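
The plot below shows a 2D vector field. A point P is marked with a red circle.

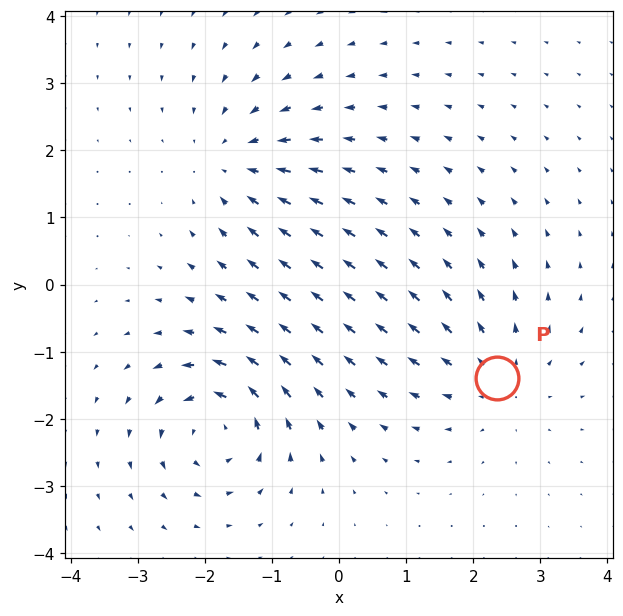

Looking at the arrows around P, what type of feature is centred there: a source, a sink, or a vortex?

source

At P (2.4, -1.4) the arrows spread outward. Divergence about +4, curl ≈0 — positive divergence with near-zero curl is a source.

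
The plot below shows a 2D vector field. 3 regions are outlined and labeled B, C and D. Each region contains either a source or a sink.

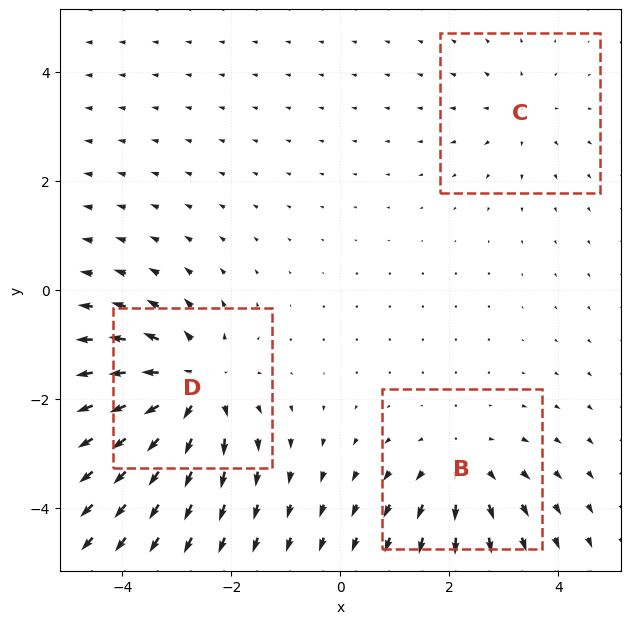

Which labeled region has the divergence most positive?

Divergence at each region's feature centre — B: about +3, C: about +2, D: about +5. Region D is most positive.

D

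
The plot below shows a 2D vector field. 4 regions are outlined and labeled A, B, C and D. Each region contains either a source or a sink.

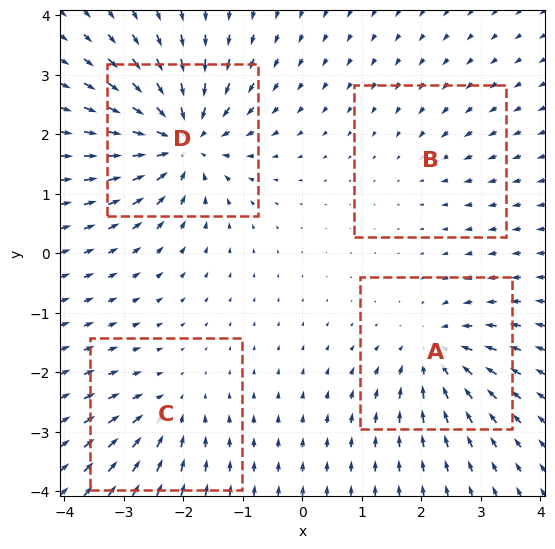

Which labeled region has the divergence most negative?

Divergence at each region's feature centre — A: about -6, B: about -2, C: about -4, D: about -9. Region D is most negative.

D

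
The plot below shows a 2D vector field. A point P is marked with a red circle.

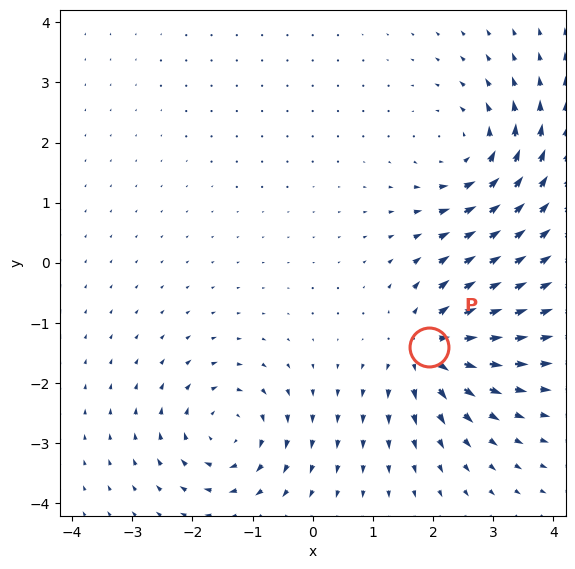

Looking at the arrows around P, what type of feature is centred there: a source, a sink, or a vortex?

At P (1.9, -1.4) the arrows spread outward. Divergence about +7, curl ≈0 — positive divergence with near-zero curl is a source.

source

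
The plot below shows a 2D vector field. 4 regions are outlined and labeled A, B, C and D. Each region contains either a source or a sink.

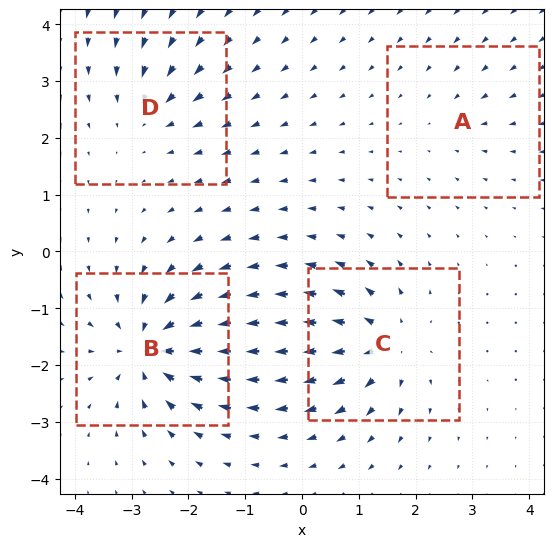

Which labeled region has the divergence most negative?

B

Divergence at each region's feature centre — A: about -2, B: about -8, C: about +7, D: about -4. Region B is most negative.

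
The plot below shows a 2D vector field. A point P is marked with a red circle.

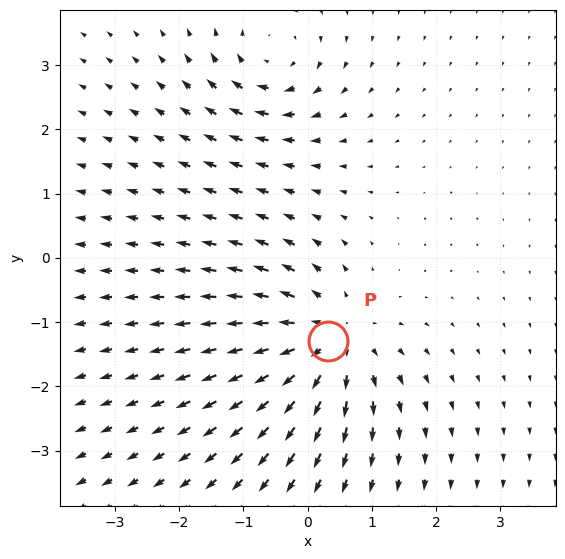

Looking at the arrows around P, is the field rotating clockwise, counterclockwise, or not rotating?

not rotating

Near P at (0.3, -1.3) the arrows show no circulation. The curl there is ≈0.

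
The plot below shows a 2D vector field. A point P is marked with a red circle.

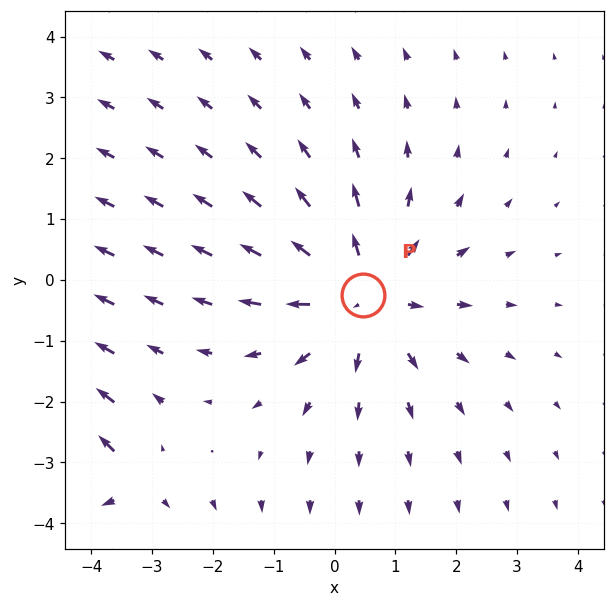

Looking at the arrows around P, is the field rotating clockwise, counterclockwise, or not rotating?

not rotating

Near P at (0.5, -0.3) the arrows show no circulation. The curl there is ≈0.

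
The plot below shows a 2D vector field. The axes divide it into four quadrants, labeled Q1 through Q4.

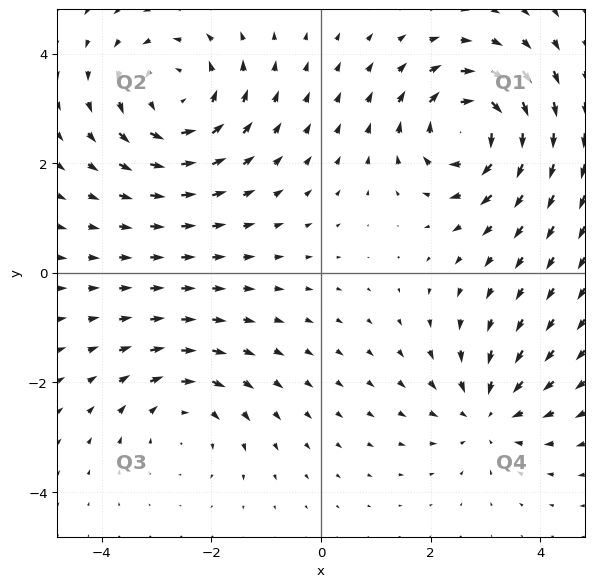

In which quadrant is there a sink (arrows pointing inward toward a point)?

Q4

The sink sits at approximately (3.0, -2.6), which lies in quadrant Q4. The divergence there is about -4, negative as expected for a sink.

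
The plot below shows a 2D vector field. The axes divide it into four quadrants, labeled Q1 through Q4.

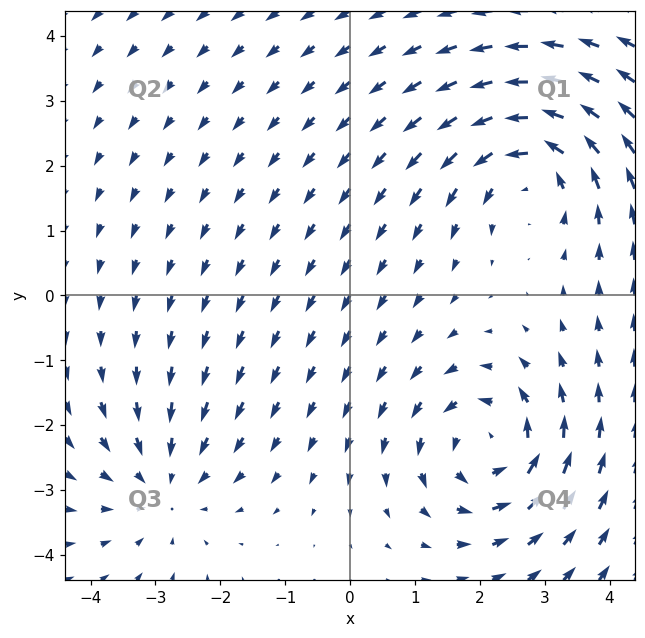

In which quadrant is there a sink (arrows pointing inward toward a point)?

Q3

The sink sits at approximately (-2.9, -2.9), which lies in quadrant Q3. The divergence there is about -3, negative as expected for a sink.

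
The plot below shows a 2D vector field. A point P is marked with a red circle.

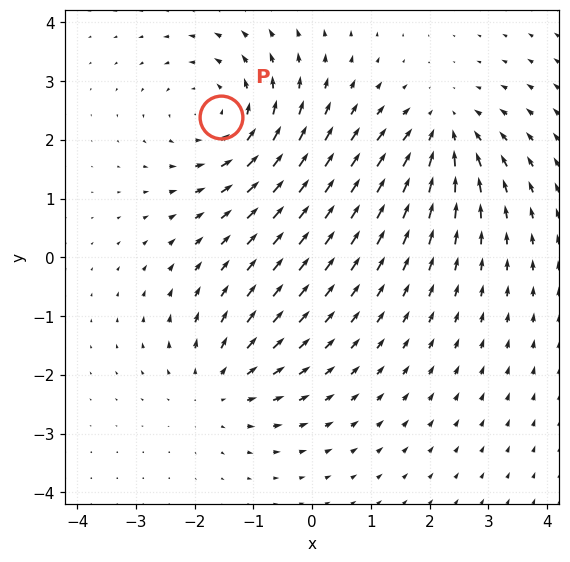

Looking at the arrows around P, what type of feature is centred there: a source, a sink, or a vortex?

vortex

At P (-1.6, 2.4) the arrows circulate counterclockwise. Divergence ≈0, curl about +4 — near-zero divergence with nonzero curl is a vortex.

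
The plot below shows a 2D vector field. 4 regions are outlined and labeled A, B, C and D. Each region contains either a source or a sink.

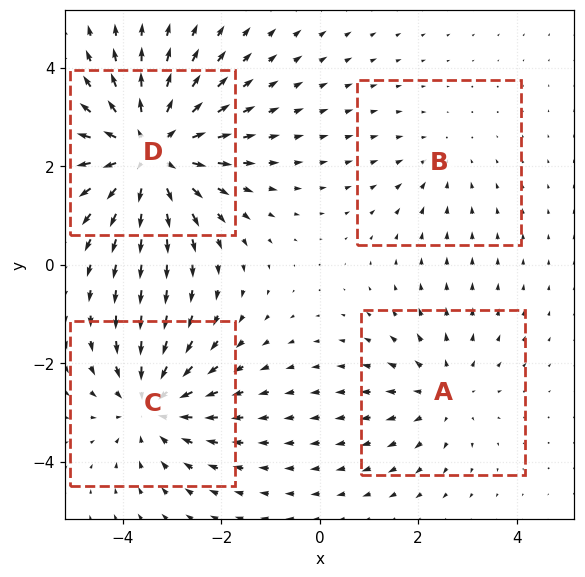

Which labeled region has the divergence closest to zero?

B

Divergence at each region's feature centre — A: about +3, B: about -2, C: about -4, D: about +6. Region B is closest to zero.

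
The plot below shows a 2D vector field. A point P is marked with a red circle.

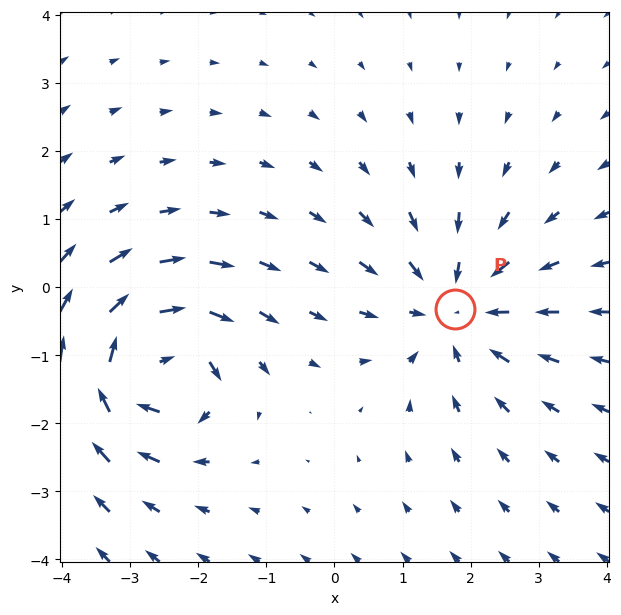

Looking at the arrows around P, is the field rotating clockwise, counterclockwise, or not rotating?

not rotating

Near P at (1.8, -0.3) the arrows show no circulation. The curl there is ≈0.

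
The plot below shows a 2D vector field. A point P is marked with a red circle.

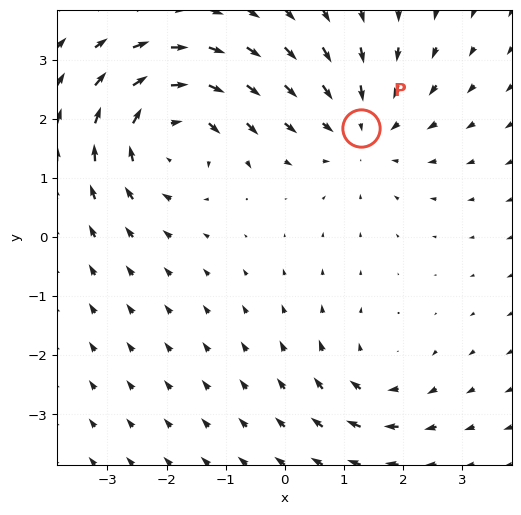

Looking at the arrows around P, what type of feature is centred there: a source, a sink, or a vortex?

sink

At P (1.3, 1.8) the arrows converge inward. Divergence about -3, curl ≈0 — negative divergence with near-zero curl is a sink.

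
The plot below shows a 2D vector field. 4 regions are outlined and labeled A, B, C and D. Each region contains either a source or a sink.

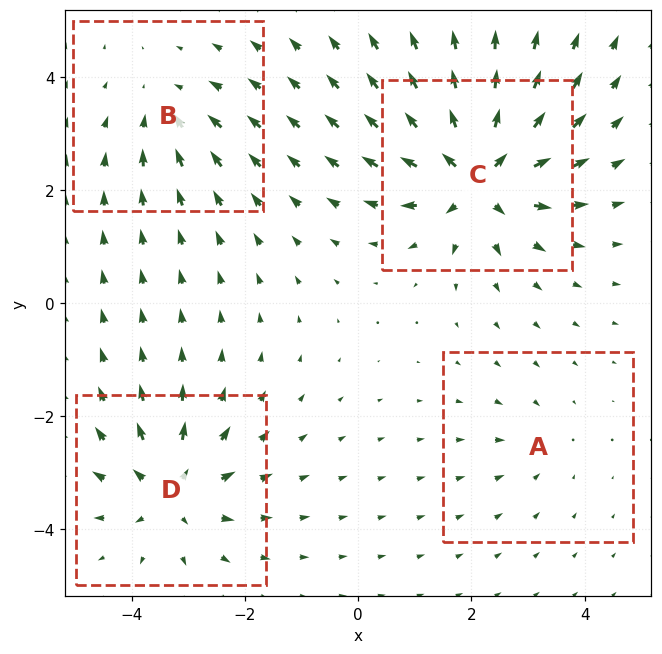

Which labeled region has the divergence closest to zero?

Divergence at each region's feature centre — A: about -2, B: about -3, C: about +8, D: about +6. Region A is closest to zero.

A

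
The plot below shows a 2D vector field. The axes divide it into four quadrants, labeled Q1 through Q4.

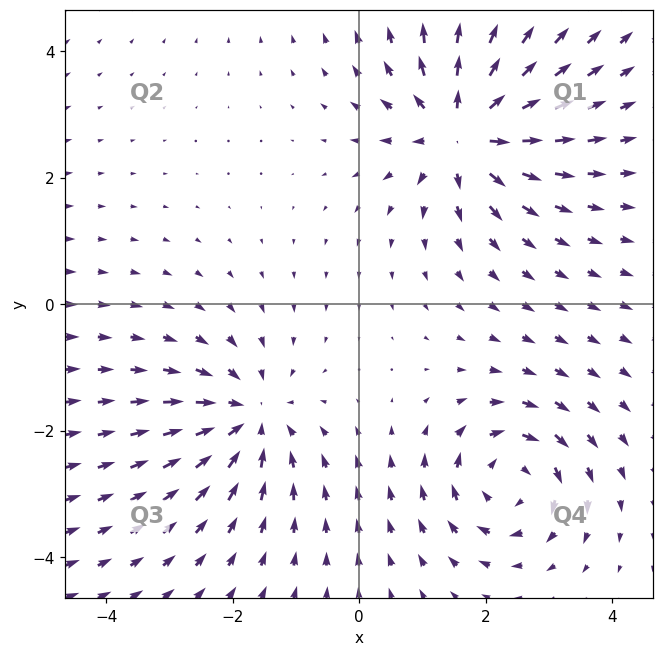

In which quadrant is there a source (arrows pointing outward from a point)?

The source sits at approximately (1.7, 2.7), which lies in quadrant Q1. The divergence there is about +6, positive as expected for a source.

Q1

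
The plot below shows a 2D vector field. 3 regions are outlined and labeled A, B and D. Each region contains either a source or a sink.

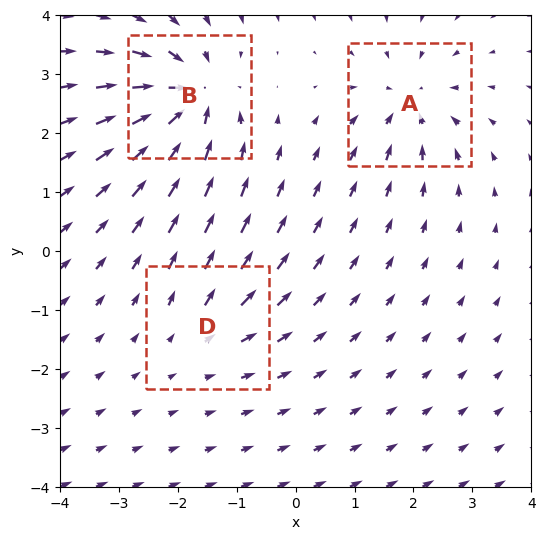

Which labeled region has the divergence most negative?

Divergence at each region's feature centre — A: about -4, B: about -6, D: about +2. Region B is most negative.

B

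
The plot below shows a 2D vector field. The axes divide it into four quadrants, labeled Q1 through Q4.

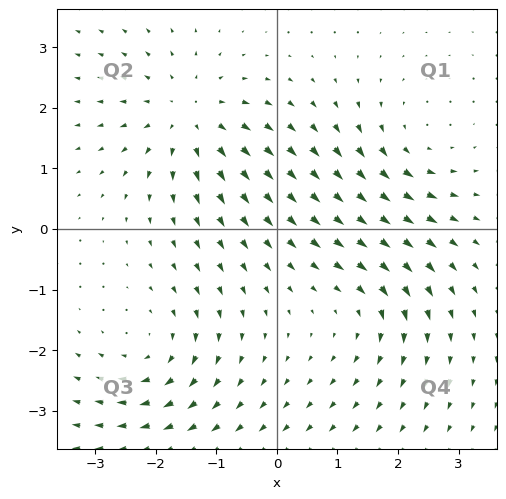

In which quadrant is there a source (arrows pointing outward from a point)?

The source sits at approximately (-1.5, 1.9), which lies in quadrant Q2. The divergence there is about +5, positive as expected for a source.

Q2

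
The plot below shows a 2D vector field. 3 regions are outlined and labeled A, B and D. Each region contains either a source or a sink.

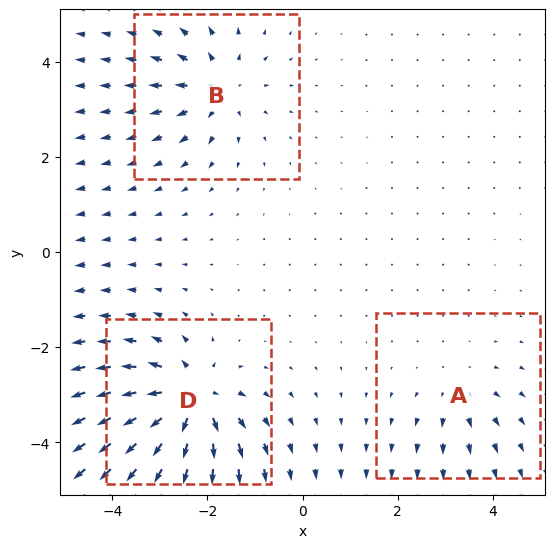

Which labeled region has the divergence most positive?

Divergence at each region's feature centre — A: about +2, B: about +4, D: about +6. Region D is most positive.

D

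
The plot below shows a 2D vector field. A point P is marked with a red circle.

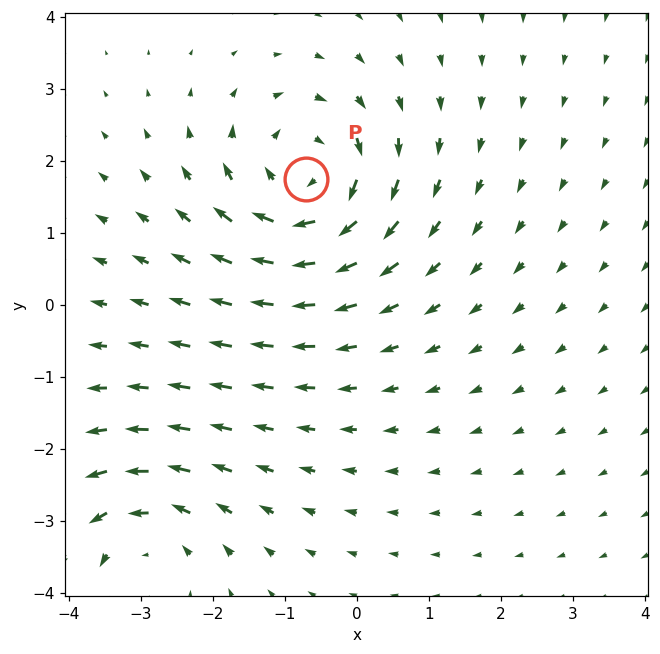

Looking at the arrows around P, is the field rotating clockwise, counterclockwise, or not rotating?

clockwise

Near P at (-0.7, 1.7) the arrows circulate clockwise. The curl (z-component) there is about -5; negative curl means clockwise rotation.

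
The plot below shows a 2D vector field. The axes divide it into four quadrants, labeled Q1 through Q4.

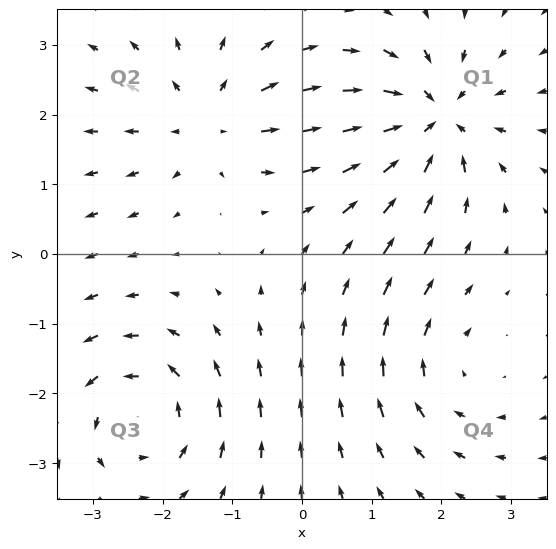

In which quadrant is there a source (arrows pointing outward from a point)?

Q2

The source sits at approximately (-1.3, 1.9), which lies in quadrant Q2. The divergence there is about +4, positive as expected for a source.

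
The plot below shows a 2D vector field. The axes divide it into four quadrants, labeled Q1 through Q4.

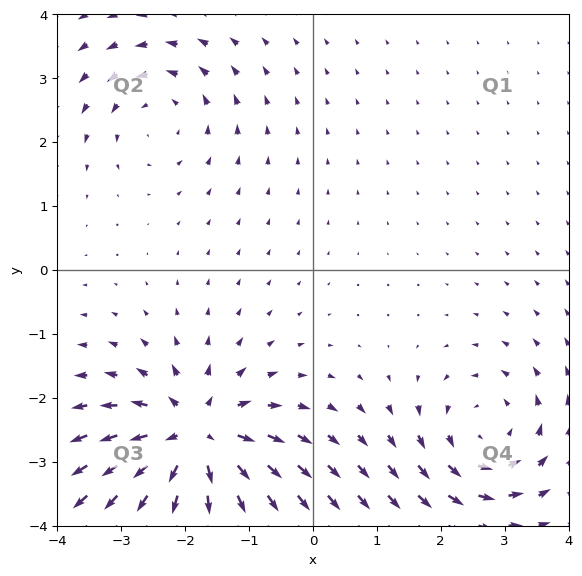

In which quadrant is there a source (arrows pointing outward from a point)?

The source sits at approximately (-1.8, -2.7), which lies in quadrant Q3. The divergence there is about +6, positive as expected for a source.

Q3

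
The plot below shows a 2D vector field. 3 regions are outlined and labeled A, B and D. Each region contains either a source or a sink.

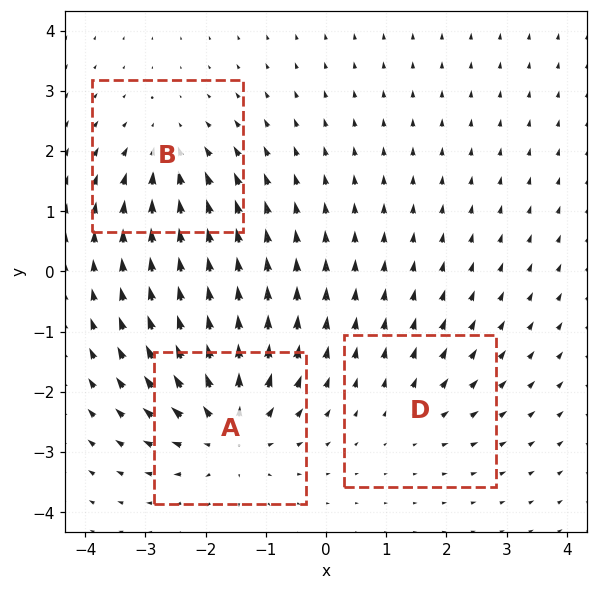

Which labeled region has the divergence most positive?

A

Divergence at each region's feature centre — A: about +5, B: about -3, D: about +2. Region A is most positive.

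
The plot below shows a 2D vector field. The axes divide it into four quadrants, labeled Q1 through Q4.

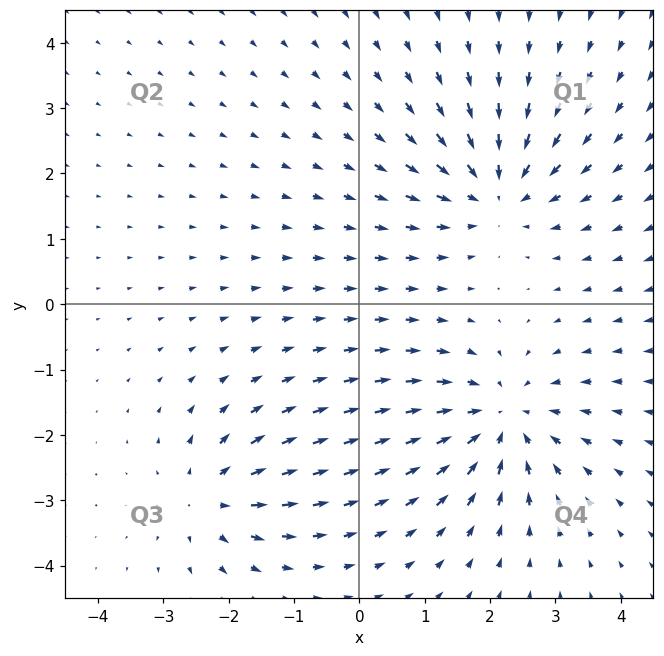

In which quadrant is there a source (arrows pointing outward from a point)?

The source sits at approximately (-2.3, -3.0), which lies in quadrant Q3. The divergence there is about +4, positive as expected for a source.

Q3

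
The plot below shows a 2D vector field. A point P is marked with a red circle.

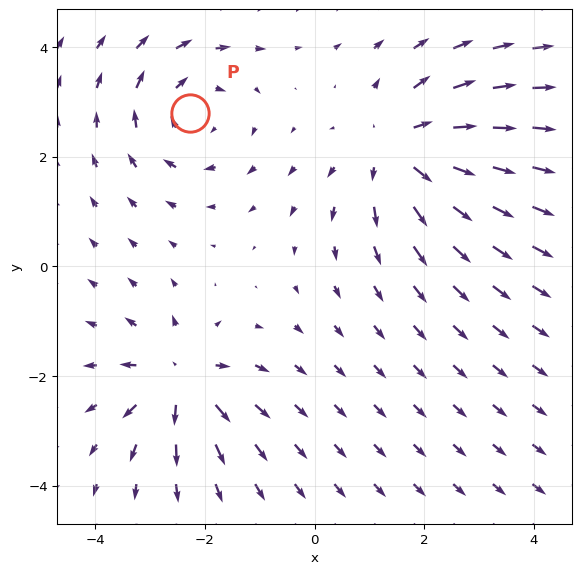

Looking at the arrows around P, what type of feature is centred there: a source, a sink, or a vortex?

vortex

At P (-2.3, 2.8) the arrows circulate clockwise. Divergence ≈0, curl about -3 — near-zero divergence with nonzero curl is a vortex.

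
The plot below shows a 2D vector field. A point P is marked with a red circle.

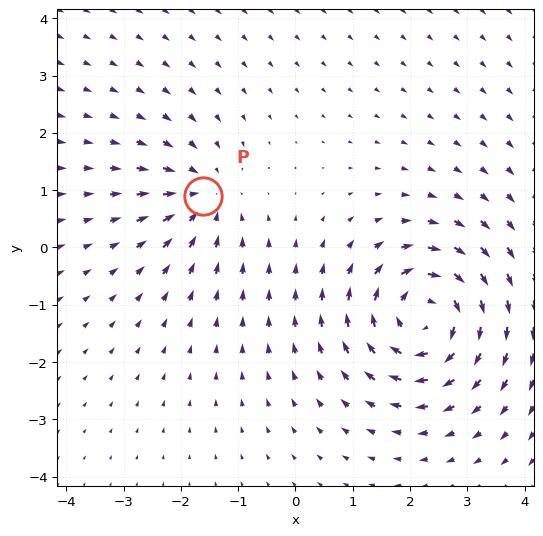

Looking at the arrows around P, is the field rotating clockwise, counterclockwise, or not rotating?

not rotating

Near P at (-1.6, 0.9) the arrows show no circulation. The curl there is ≈0.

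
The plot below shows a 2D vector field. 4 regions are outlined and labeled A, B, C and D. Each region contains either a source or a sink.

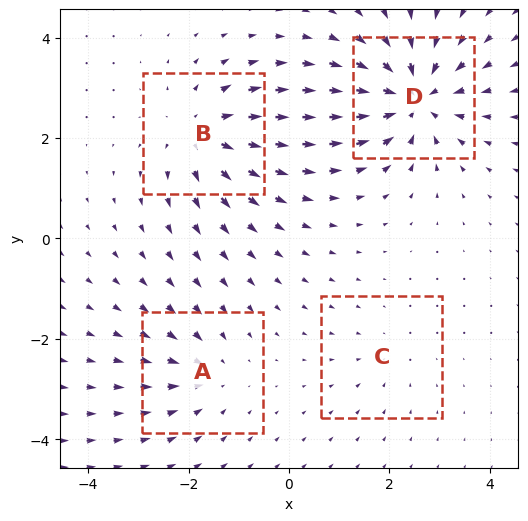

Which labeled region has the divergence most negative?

D

Divergence at each region's feature centre — A: about -3, B: about +5, C: about -2, D: about -7. Region D is most negative.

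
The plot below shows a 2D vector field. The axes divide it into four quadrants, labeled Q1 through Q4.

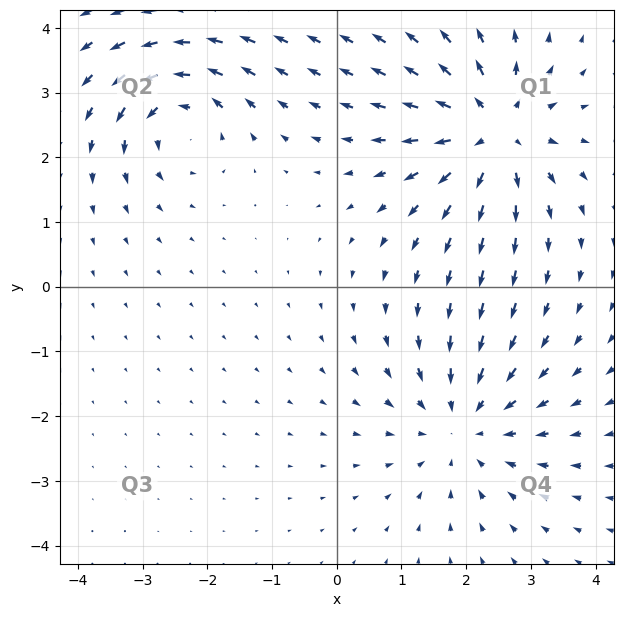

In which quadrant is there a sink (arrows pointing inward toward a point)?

The sink sits at approximately (2.0, -2.1), which lies in quadrant Q4. The divergence there is about -3, negative as expected for a sink.

Q4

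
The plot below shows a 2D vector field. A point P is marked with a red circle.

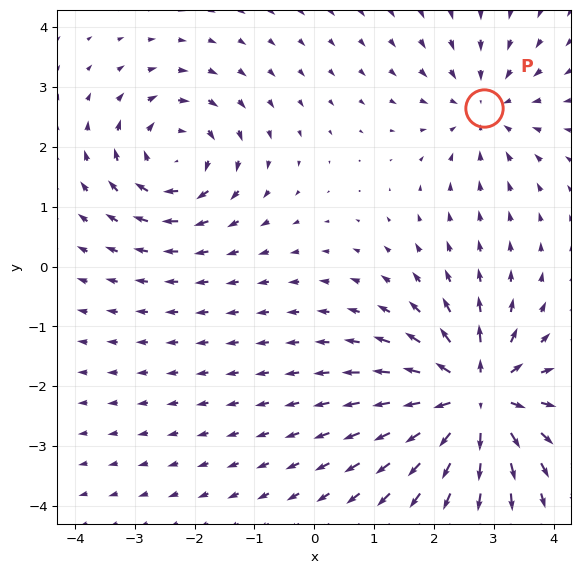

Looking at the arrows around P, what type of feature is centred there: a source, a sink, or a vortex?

At P (2.8, 2.6) the arrows converge inward. Divergence about -3, curl ≈0 — negative divergence with near-zero curl is a sink.

sink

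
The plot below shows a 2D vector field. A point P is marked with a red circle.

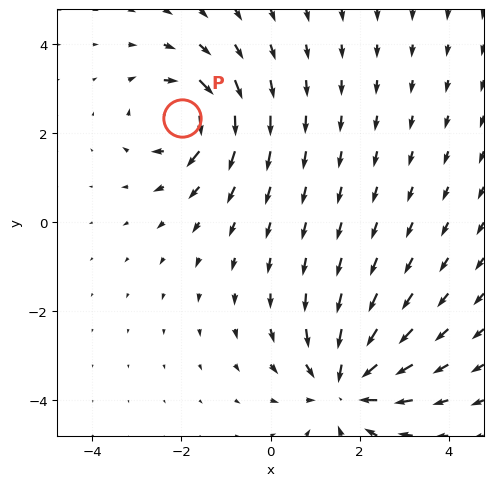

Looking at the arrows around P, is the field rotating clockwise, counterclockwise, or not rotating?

clockwise

Near P at (-2.0, 2.3) the arrows circulate clockwise. The curl (z-component) there is about -5; negative curl means clockwise rotation.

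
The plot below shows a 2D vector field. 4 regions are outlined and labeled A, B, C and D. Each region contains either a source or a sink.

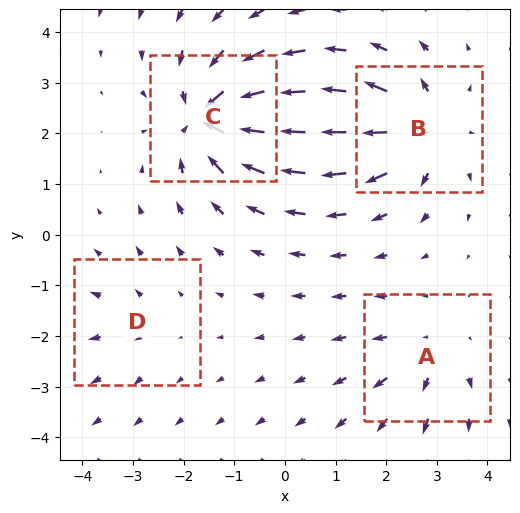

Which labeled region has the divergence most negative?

Divergence at each region's feature centre — A: about +4, B: about +6, C: about -8, D: about +2. Region C is most negative.

C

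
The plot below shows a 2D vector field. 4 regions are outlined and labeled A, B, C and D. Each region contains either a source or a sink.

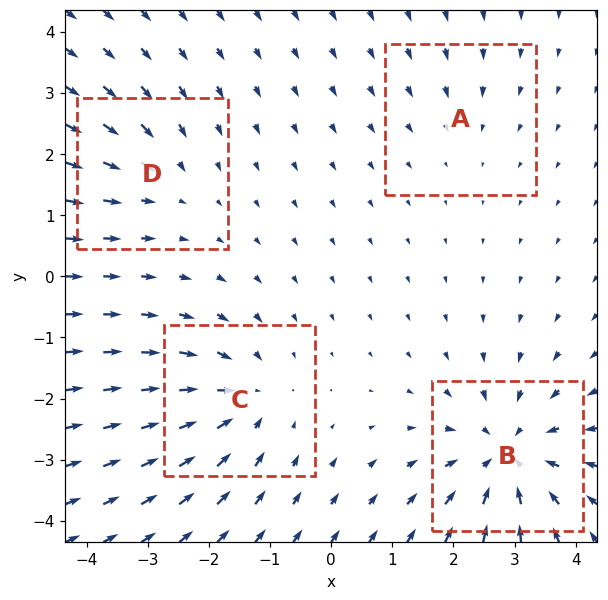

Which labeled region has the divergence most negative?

B

Divergence at each region's feature centre — A: about -2, B: about -7, C: about -5, D: about -3. Region B is most negative.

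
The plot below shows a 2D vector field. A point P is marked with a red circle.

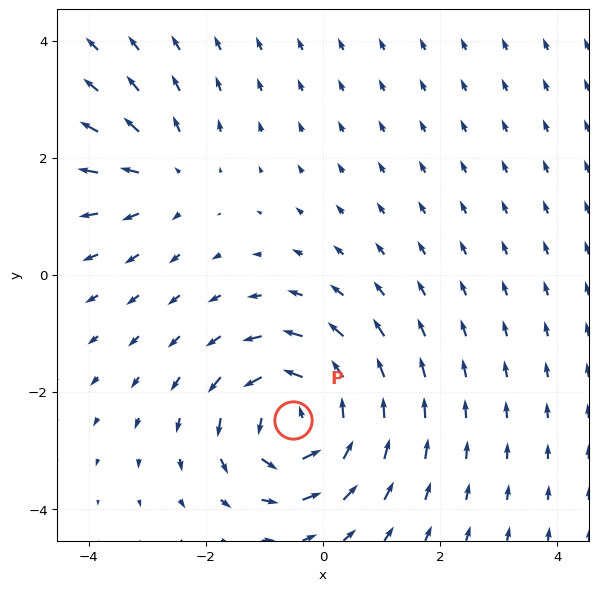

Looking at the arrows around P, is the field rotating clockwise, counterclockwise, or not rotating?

counterclockwise

Near P at (-0.5, -2.5) the arrows circulate counterclockwise. The curl (z-component) there is about +6; positive curl means counterclockwise rotation.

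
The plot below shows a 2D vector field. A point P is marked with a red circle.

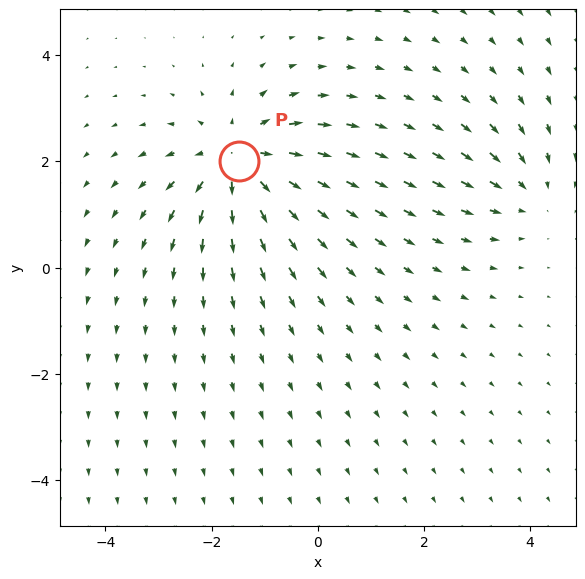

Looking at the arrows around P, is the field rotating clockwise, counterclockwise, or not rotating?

not rotating

Near P at (-1.5, 2.0) the arrows show no circulation. The curl there is ≈0.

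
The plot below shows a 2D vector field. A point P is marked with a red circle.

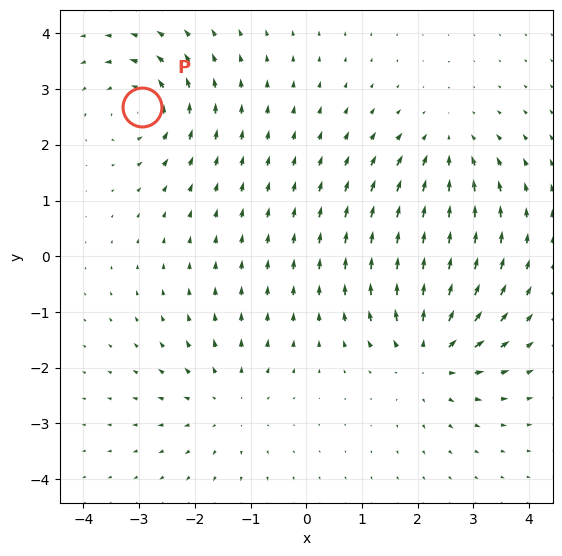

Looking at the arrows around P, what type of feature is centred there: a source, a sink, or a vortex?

vortex

At P (-2.9, 2.7) the arrows circulate counterclockwise. Divergence ≈0, curl about +6 — near-zero divergence with nonzero curl is a vortex.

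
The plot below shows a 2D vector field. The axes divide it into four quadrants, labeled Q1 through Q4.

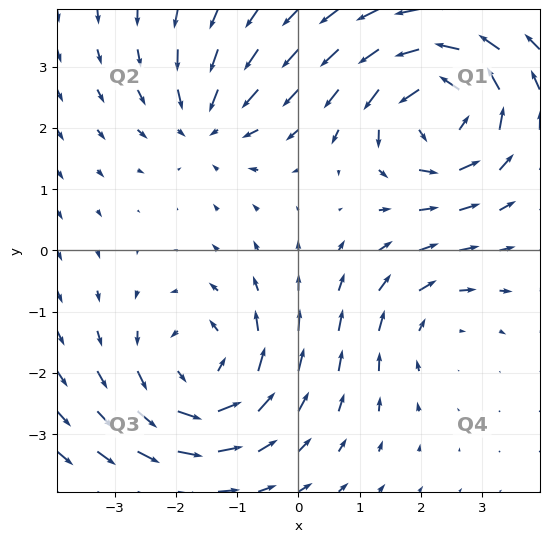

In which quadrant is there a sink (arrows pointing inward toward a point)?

The sink sits at approximately (-1.5, 2.1), which lies in quadrant Q2. The divergence there is about -3, negative as expected for a sink.

Q2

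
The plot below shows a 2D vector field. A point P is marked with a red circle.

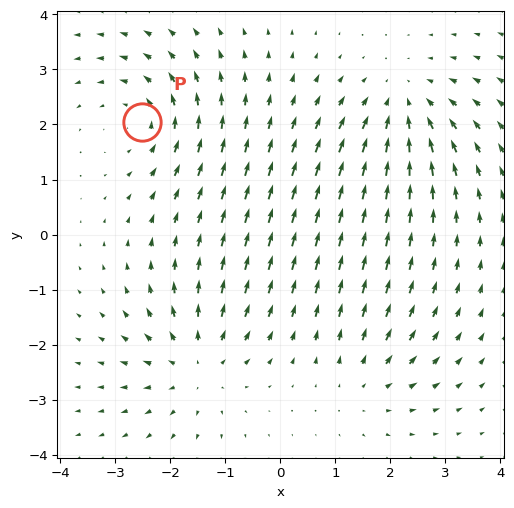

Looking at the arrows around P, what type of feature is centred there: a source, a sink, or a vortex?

vortex

At P (-2.5, 2.1) the arrows circulate counterclockwise. Divergence ≈0, curl about +3 — near-zero divergence with nonzero curl is a vortex.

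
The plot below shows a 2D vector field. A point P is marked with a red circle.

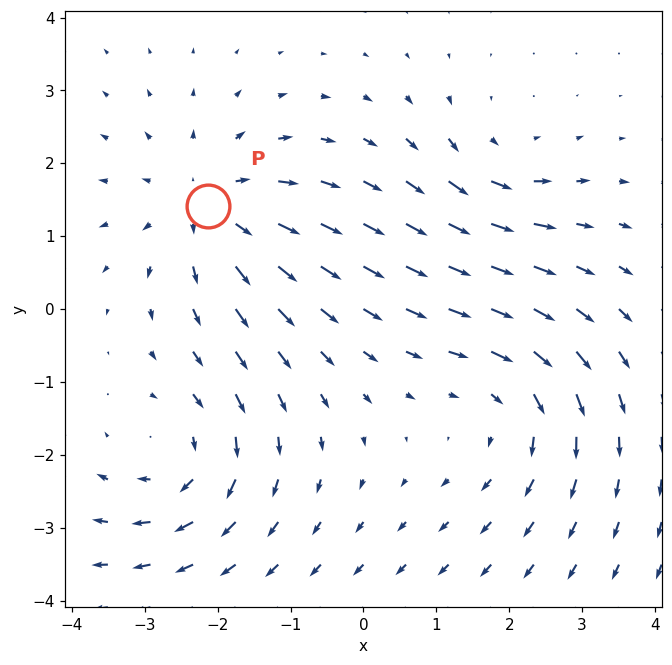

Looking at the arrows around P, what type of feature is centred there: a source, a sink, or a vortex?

source

At P (-2.1, 1.4) the arrows spread outward. Divergence about +4, curl ≈0 — positive divergence with near-zero curl is a source.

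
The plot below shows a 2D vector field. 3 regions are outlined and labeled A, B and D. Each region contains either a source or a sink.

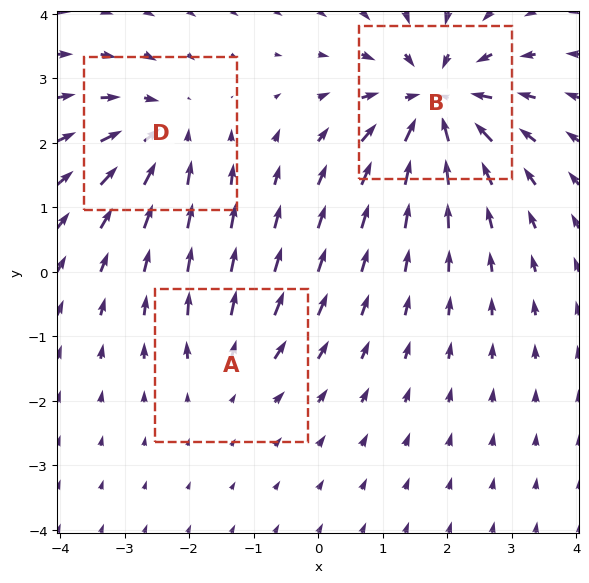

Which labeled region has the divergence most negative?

B

Divergence at each region's feature centre — A: about +2, B: about -5, D: about -3. Region B is most negative.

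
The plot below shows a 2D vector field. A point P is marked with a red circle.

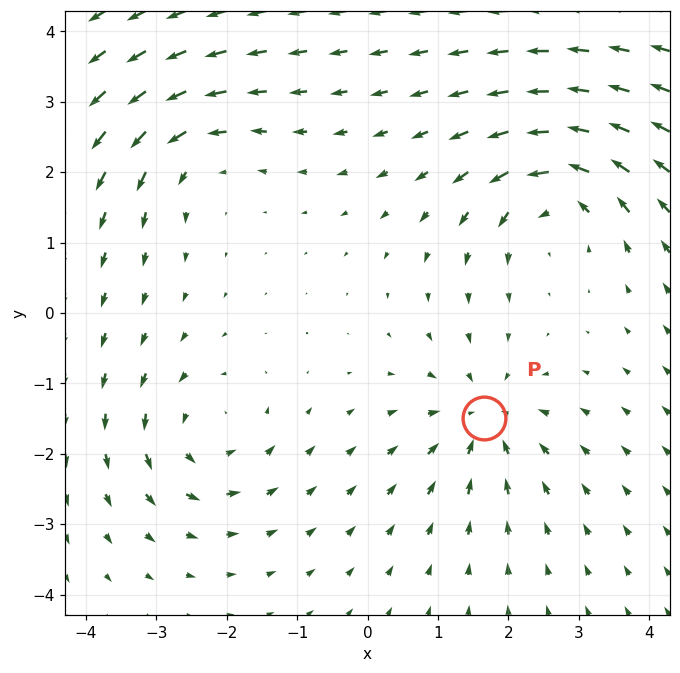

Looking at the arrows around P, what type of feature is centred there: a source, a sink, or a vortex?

sink

At P (1.7, -1.5) the arrows converge inward. Divergence about -4, curl ≈0 — negative divergence with near-zero curl is a sink.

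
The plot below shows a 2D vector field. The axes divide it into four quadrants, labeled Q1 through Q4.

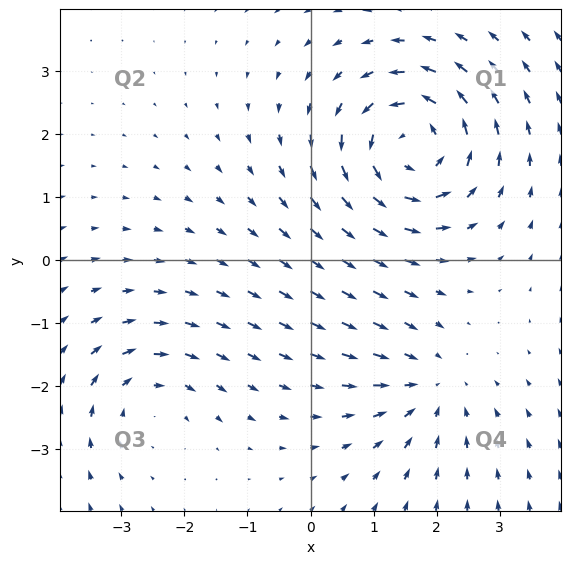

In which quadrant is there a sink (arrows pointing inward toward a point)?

Q4

The sink sits at approximately (1.9, -2.0), which lies in quadrant Q4. The divergence there is about -3, negative as expected for a sink.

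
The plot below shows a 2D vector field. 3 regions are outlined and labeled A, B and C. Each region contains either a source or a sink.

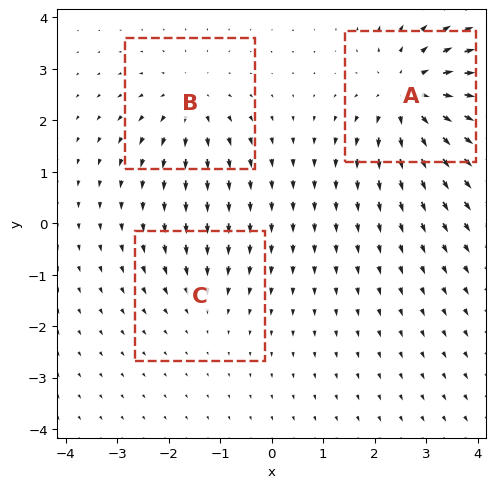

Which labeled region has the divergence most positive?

Divergence at each region's feature centre — A: about +5, B: about +3, C: about -2. Region A is most positive.

A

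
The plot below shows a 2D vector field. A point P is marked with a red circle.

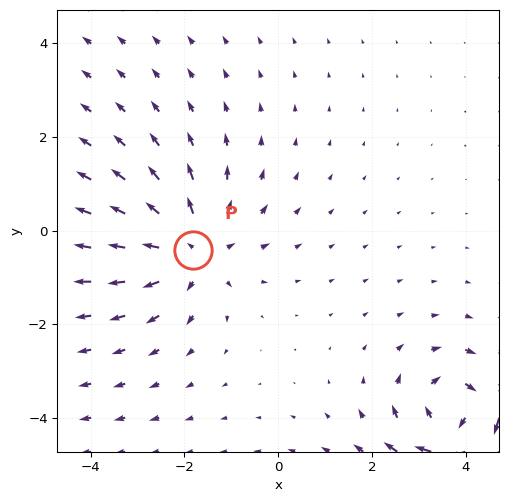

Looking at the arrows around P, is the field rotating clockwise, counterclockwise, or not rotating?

not rotating

Near P at (-1.8, -0.4) the arrows show no circulation. The curl there is ≈0.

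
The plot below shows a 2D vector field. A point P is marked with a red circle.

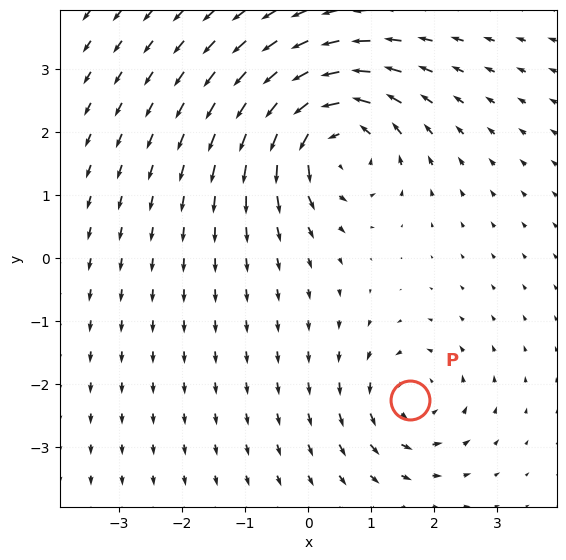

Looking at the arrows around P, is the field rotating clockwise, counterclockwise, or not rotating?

counterclockwise

Near P at (1.6, -2.3) the arrows circulate counterclockwise. The curl (z-component) there is about +4; positive curl means counterclockwise rotation.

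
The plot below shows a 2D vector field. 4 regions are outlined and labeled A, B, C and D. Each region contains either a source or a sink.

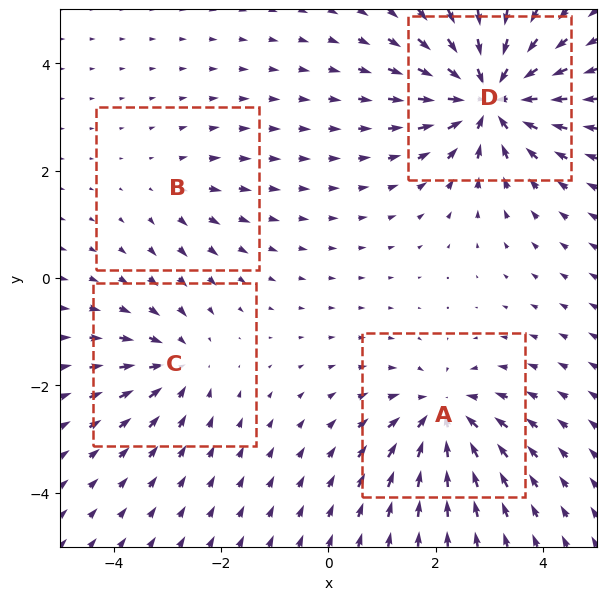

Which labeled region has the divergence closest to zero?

Divergence at each region's feature centre — A: about -5, B: about +2, C: about -4, D: about -8. Region B is closest to zero.

B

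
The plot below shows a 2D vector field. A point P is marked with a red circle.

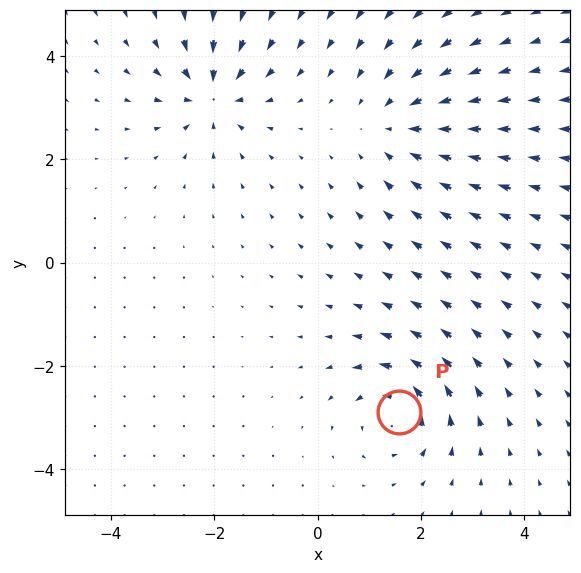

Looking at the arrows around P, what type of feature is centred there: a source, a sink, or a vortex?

At P (1.6, -2.9) the arrows circulate counterclockwise. Divergence ≈0, curl about +6 — near-zero divergence with nonzero curl is a vortex.

vortex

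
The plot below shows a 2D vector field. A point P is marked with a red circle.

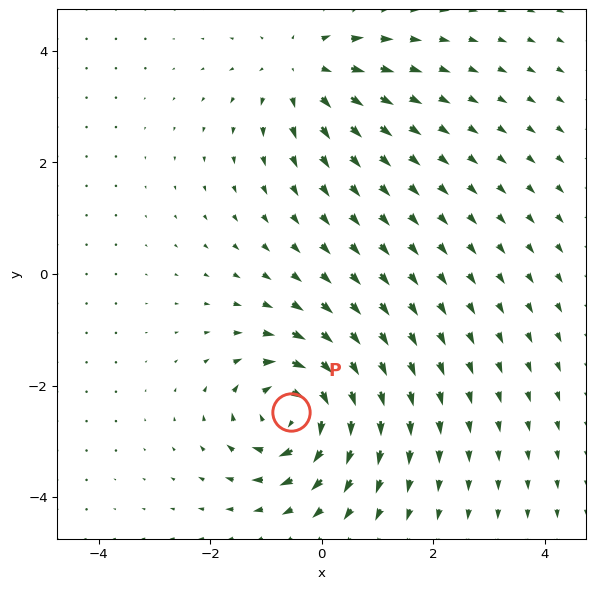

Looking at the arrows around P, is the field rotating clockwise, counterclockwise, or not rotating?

clockwise

Near P at (-0.5, -2.5) the arrows circulate clockwise. The curl (z-component) there is about -7; negative curl means clockwise rotation.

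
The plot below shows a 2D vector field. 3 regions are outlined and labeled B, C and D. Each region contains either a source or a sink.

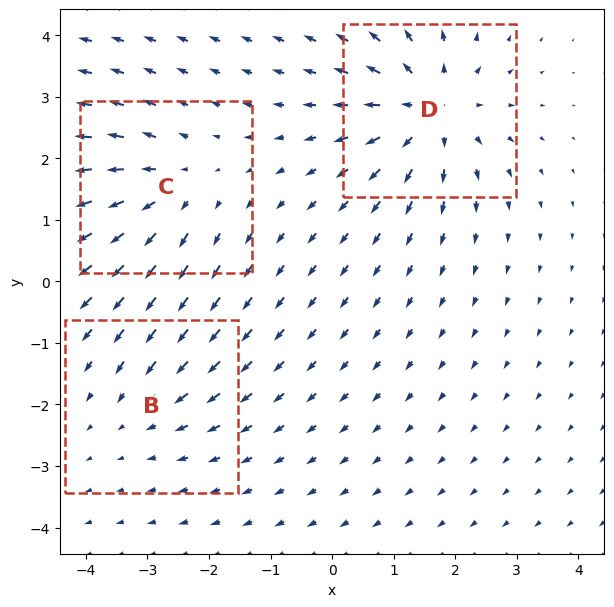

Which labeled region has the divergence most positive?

D

Divergence at each region's feature centre — B: about -2, C: about +3, D: about +5. Region D is most positive.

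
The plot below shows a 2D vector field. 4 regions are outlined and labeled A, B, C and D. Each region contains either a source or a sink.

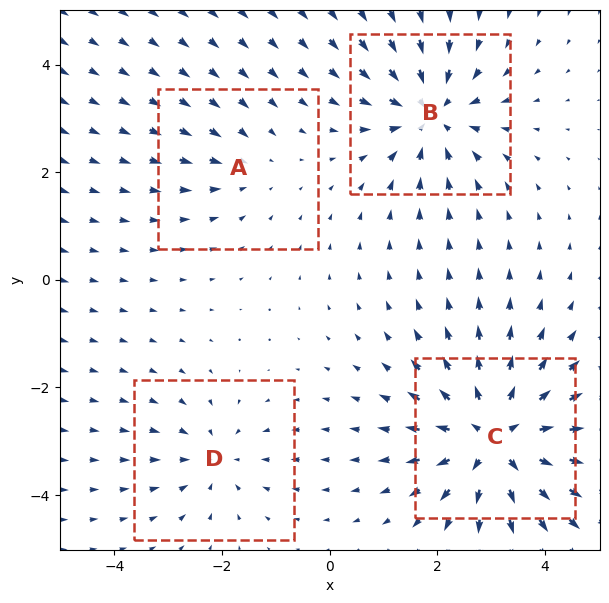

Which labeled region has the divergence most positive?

C

Divergence at each region's feature centre — A: about -2, B: about -6, C: about +7, D: about -3. Region C is most positive.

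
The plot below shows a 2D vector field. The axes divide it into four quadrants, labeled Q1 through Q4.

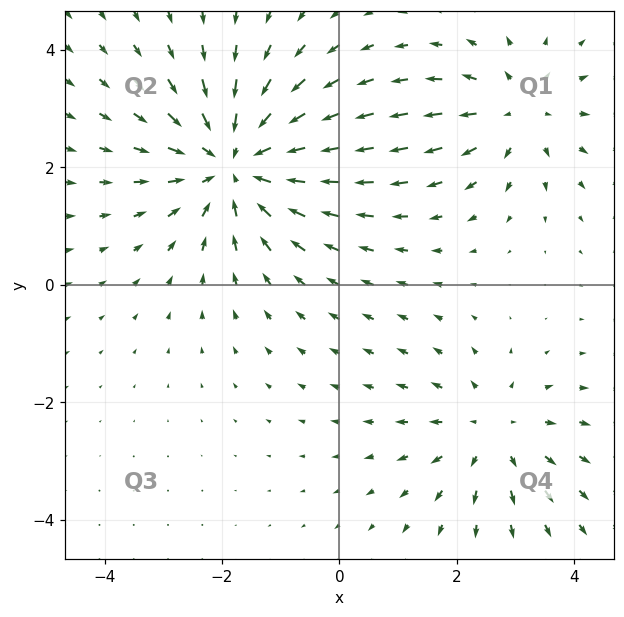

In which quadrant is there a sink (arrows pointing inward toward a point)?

The sink sits at approximately (-1.8, 2.1), which lies in quadrant Q2. The divergence there is about -4, negative as expected for a sink.

Q2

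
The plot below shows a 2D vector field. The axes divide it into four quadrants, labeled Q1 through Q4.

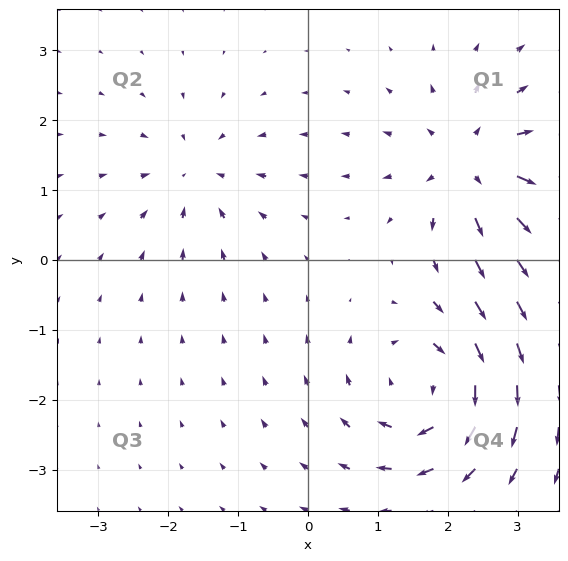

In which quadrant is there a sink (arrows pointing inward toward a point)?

The sink sits at approximately (-1.6, 1.2), which lies in quadrant Q2. The divergence there is about -4, negative as expected for a sink.

Q2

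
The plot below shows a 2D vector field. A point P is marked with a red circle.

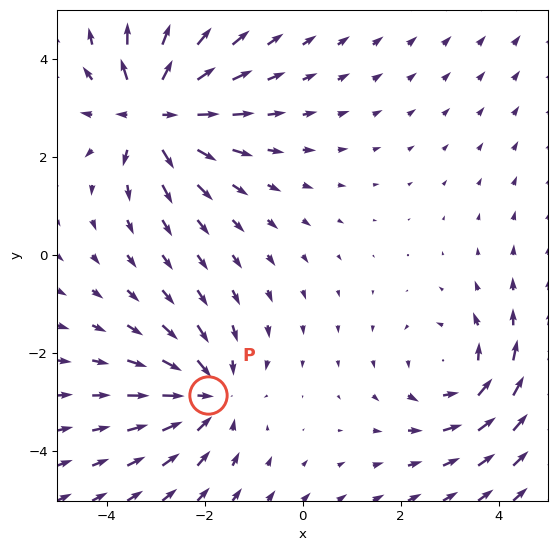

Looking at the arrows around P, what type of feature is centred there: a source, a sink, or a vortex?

sink

At P (-1.9, -2.9) the arrows converge inward. Divergence about -3, curl ≈0 — negative divergence with near-zero curl is a sink.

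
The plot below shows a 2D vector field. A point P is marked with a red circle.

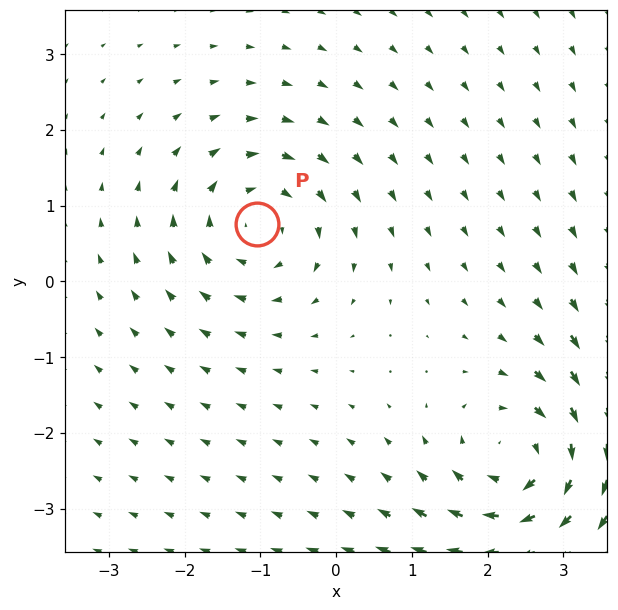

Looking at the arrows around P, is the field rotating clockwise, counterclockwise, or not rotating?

Near P at (-1.1, 0.8) the arrows circulate clockwise. The curl (z-component) there is about -3; negative curl means clockwise rotation.

clockwise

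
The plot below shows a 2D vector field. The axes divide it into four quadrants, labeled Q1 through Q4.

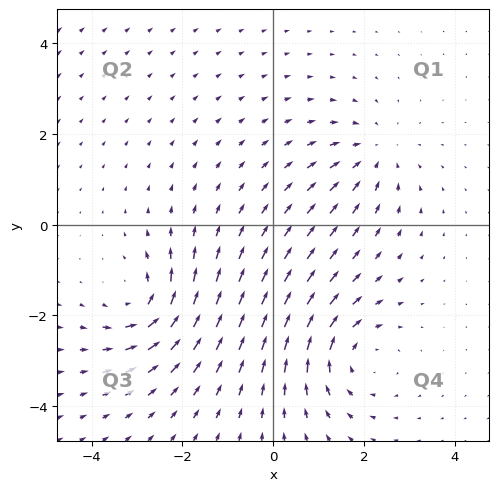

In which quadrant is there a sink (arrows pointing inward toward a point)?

The sink sits at approximately (2.2, 1.5), which lies in quadrant Q1. The divergence there is about -3, negative as expected for a sink.

Q1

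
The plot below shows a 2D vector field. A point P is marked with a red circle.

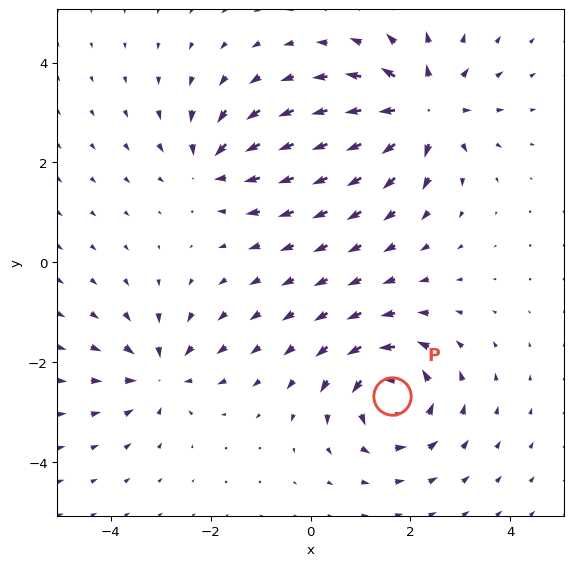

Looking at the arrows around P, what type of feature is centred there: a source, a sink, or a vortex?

At P (1.6, -2.7) the arrows circulate counterclockwise. Divergence ≈0, curl about +5 — near-zero divergence with nonzero curl is a vortex.

vortex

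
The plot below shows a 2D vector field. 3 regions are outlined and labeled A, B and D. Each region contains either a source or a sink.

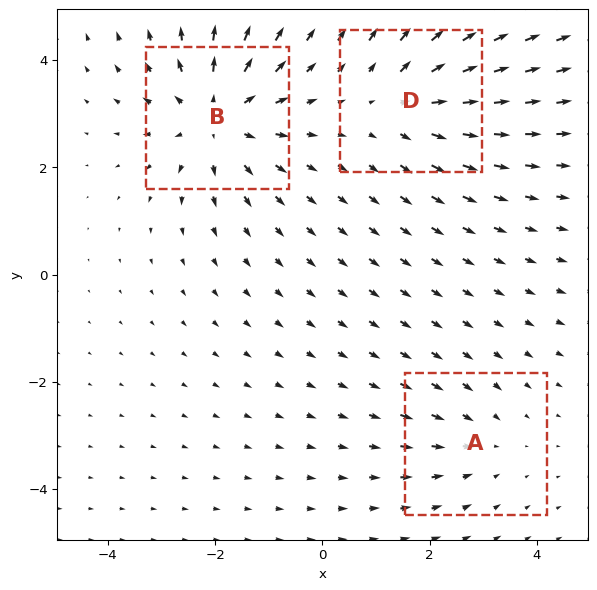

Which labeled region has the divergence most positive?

Divergence at each region's feature centre — A: about -2, B: about +4, D: about +3. Region B is most positive.

B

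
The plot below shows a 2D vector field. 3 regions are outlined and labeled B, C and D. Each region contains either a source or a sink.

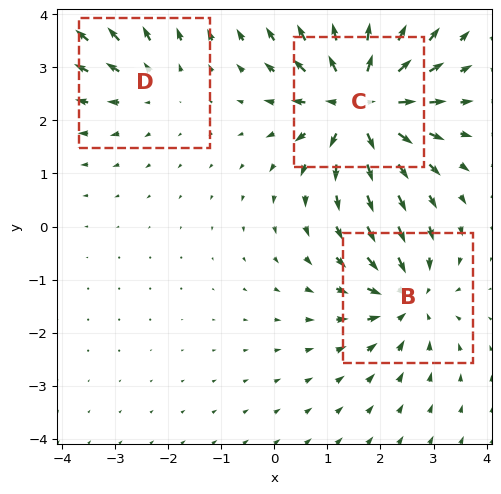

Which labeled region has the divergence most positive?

C

Divergence at each region's feature centre — B: about -4, C: about +6, D: about +2. Region C is most positive.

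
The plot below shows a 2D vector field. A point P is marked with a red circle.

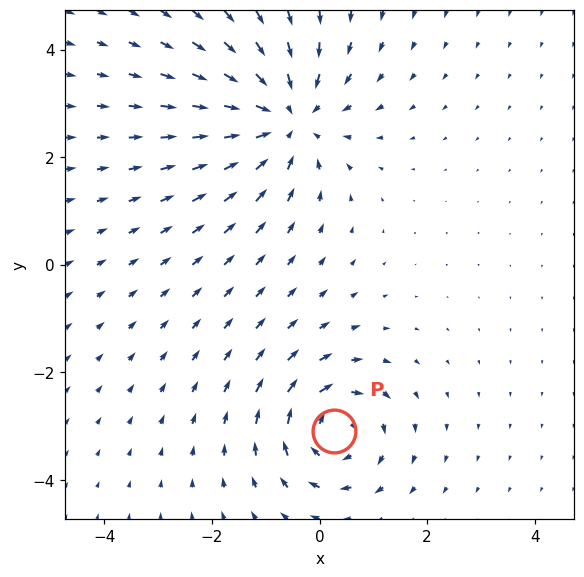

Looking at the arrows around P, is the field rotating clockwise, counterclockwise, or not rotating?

clockwise

Near P at (0.3, -3.1) the arrows circulate clockwise. The curl (z-component) there is about -5; negative curl means clockwise rotation.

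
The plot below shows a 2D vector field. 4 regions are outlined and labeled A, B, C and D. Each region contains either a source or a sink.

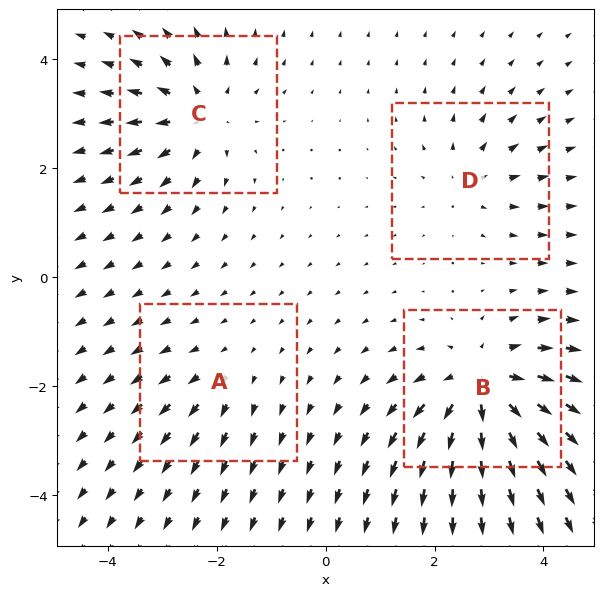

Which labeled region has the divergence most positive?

B

Divergence at each region's feature centre — A: about +2, B: about +7, C: about +5, D: about +3. Region B is most positive.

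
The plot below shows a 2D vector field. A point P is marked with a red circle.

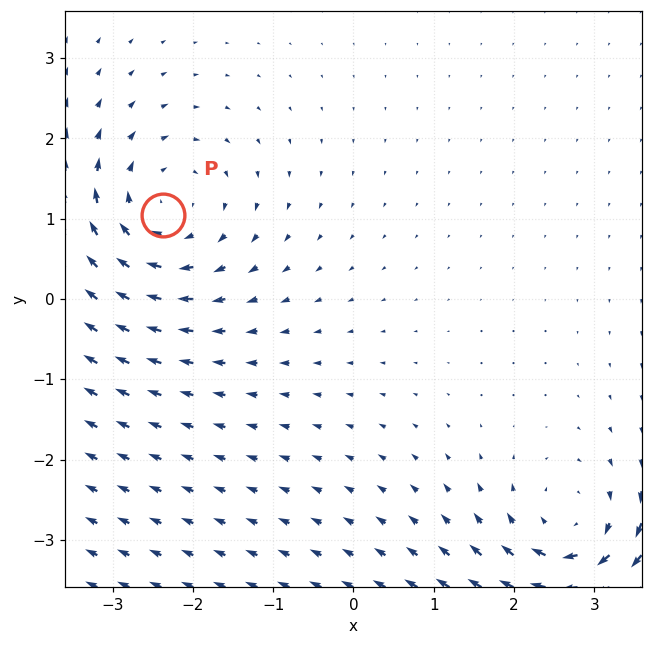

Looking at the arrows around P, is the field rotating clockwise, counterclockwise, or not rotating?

Near P at (-2.4, 1.0) the arrows circulate clockwise. The curl (z-component) there is about -3; negative curl means clockwise rotation.

clockwise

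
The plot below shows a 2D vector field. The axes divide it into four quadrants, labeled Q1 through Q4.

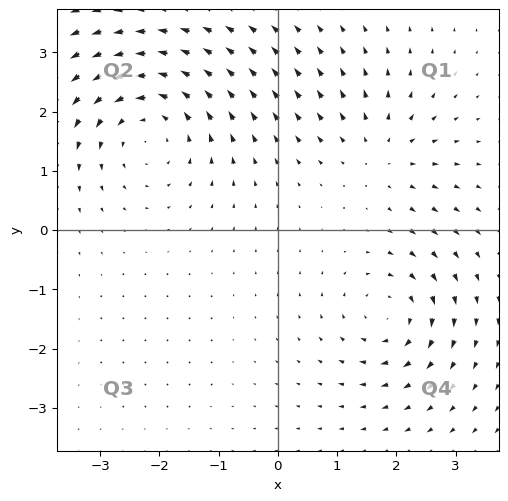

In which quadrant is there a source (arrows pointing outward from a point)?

The source sits at approximately (1.8, 1.3), which lies in quadrant Q1. The divergence there is about +3, positive as expected for a source.

Q1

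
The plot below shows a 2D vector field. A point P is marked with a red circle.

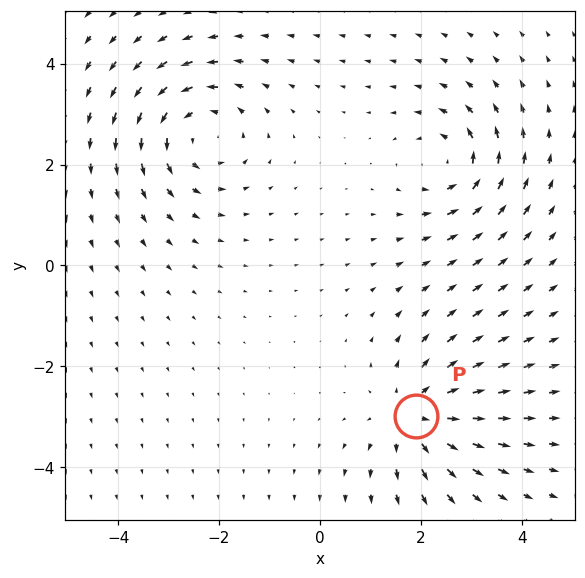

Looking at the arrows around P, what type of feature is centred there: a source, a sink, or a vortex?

At P (1.9, -3.0) the arrows spread outward. Divergence about +4, curl ≈0 — positive divergence with near-zero curl is a source.

source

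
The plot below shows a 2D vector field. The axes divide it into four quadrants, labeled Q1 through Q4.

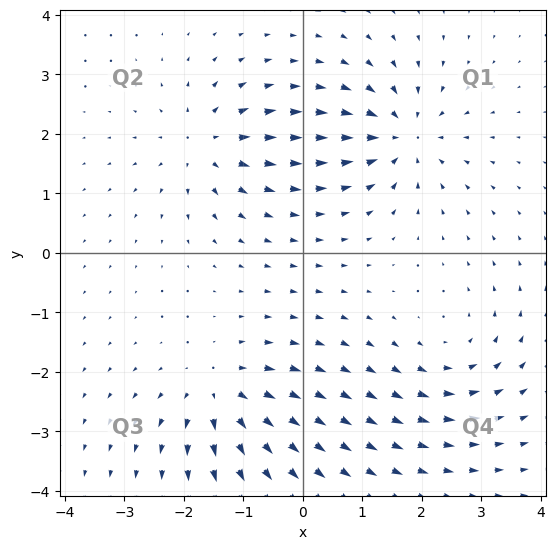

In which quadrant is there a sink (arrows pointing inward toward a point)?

Q1

The sink sits at approximately (1.7, 2.0), which lies in quadrant Q1. The divergence there is about -6, negative as expected for a sink.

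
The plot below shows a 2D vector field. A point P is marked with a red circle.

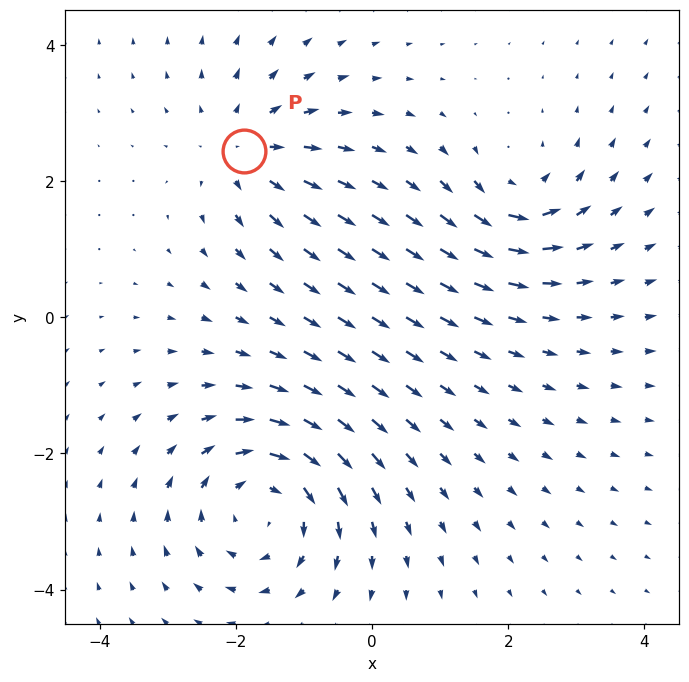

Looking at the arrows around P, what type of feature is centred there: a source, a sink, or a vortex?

At P (-1.9, 2.4) the arrows spread outward. Divergence about +3, curl ≈0 — positive divergence with near-zero curl is a source.

source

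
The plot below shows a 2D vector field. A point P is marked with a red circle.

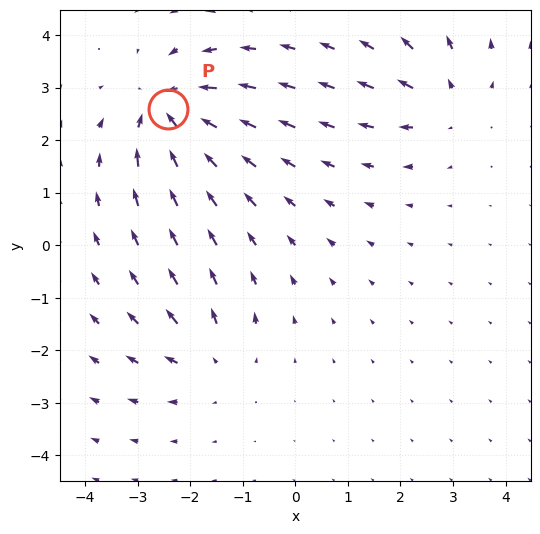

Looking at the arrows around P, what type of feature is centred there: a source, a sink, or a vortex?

At P (-2.4, 2.6) the arrows converge inward. Divergence about -6, curl ≈0 — negative divergence with near-zero curl is a sink.

sink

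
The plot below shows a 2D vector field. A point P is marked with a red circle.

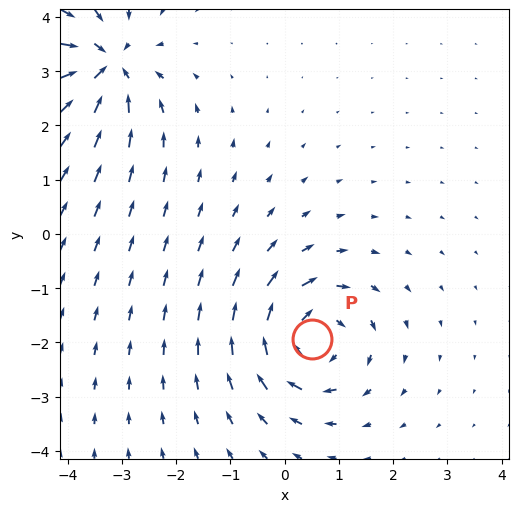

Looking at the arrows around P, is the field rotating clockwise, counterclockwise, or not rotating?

clockwise

Near P at (0.5, -1.9) the arrows circulate clockwise. The curl (z-component) there is about -6; negative curl means clockwise rotation.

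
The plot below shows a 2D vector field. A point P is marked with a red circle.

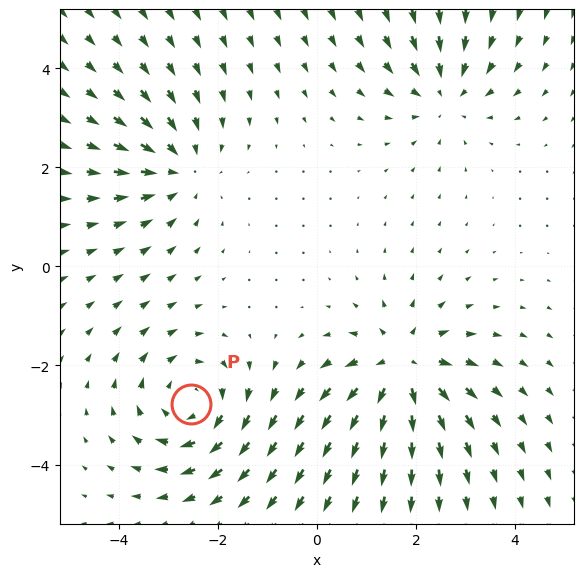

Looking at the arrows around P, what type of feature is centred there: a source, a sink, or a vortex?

At P (-2.5, -2.8) the arrows circulate clockwise. Divergence ≈0, curl about -5 — near-zero divergence with nonzero curl is a vortex.

vortex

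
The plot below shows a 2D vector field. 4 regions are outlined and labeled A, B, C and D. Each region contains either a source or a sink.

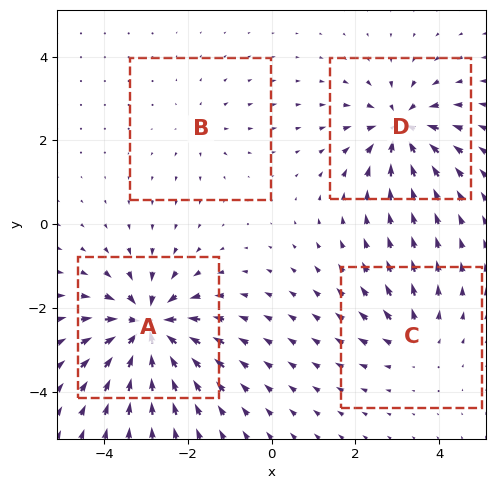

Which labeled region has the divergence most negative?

Divergence at each region's feature centre — A: about -9, B: about +2, C: about +4, D: about -7. Region A is most negative.

A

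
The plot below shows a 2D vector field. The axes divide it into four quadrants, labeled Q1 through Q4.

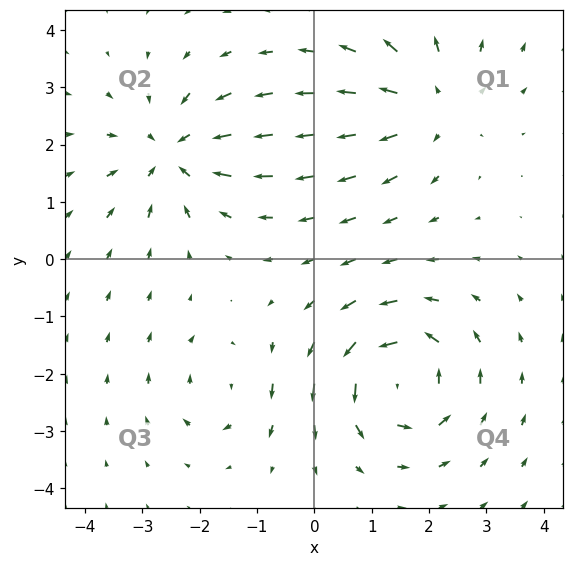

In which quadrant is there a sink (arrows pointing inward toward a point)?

Q2

The sink sits at approximately (-2.5, 1.8), which lies in quadrant Q2. The divergence there is about -5, negative as expected for a sink.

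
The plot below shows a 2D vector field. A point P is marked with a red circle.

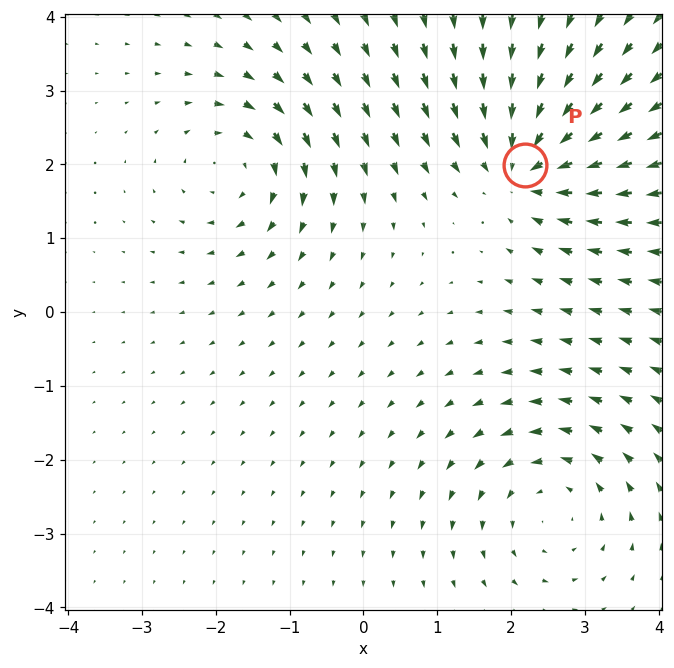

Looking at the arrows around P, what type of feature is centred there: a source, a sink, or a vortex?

At P (2.2, 2.0) the arrows converge inward. Divergence about -6, curl ≈0 — negative divergence with near-zero curl is a sink.

sink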